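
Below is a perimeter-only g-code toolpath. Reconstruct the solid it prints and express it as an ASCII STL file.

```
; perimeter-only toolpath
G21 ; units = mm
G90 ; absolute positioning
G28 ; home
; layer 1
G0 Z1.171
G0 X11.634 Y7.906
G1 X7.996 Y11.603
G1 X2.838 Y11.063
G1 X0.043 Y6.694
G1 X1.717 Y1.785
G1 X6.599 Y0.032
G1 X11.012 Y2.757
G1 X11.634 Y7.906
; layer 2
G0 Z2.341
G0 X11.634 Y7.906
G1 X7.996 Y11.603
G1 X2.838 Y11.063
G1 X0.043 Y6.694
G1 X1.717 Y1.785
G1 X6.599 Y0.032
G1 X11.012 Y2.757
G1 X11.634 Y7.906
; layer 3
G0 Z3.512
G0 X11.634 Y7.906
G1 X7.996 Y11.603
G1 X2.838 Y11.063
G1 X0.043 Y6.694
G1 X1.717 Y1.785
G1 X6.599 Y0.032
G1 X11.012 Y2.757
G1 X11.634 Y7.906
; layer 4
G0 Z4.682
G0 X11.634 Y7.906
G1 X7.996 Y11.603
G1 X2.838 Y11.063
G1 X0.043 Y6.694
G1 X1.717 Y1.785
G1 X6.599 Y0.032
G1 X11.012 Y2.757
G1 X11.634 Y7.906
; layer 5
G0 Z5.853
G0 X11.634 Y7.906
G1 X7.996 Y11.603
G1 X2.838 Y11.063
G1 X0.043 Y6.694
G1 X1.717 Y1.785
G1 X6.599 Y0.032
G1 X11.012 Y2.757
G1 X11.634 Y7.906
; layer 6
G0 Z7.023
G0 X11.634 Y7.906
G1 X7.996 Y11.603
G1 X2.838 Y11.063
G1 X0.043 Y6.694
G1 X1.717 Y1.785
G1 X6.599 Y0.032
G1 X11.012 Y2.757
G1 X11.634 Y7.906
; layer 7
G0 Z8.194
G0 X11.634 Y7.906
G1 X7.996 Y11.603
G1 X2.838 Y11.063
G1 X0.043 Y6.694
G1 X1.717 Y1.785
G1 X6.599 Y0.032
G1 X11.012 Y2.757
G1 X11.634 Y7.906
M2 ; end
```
solid part
  facet normal 0.0000 0.0000 -1.0000
    outer loop
      vertex 2.838 11.063 0.000
      vertex 7.996 11.603 0.000
      vertex 11.634 7.906 0.000
    endloop
  endfacet
  facet normal 0.0000 0.0000 -1.0000
    outer loop
      vertex 0.043 6.694 0.000
      vertex 2.838 11.063 0.000
      vertex 11.634 7.906 0.000
    endloop
  endfacet
  facet normal 0.0000 0.0000 -1.0000
    outer loop
      vertex 1.717 1.785 0.000
      vertex 0.043 6.694 0.000
      vertex 11.634 7.906 0.000
    endloop
  endfacet
  facet normal 0.0000 0.0000 -1.0000
    outer loop
      vertex 6.599 0.032 0.000
      vertex 1.717 1.785 0.000
      vertex 11.634 7.906 0.000
    endloop
  endfacet
  facet normal 0.0000 0.0000 -1.0000
    outer loop
      vertex 11.012 2.757 0.000
      vertex 6.599 0.032 0.000
      vertex 11.634 7.906 0.000
    endloop
  endfacet
  facet normal 0.0000 0.0000 1.0000
    outer loop
      vertex 11.634 7.906 8.194
      vertex 7.996 11.603 8.194
      vertex 2.838 11.063 8.194
    endloop
  endfacet
  facet normal 0.0000 0.0000 1.0000
    outer loop
      vertex 11.634 7.906 8.194
      vertex 2.838 11.063 8.194
      vertex 0.043 6.694 8.194
    endloop
  endfacet
  facet normal 0.0000 0.0000 1.0000
    outer loop
      vertex 11.634 7.906 8.194
      vertex 0.043 6.694 8.194
      vertex 1.717 1.785 8.194
    endloop
  endfacet
  facet normal 0.0000 0.0000 1.0000
    outer loop
      vertex 11.634 7.906 8.194
      vertex 1.717 1.785 8.194
      vertex 6.599 0.032 8.194
    endloop
  endfacet
  facet normal 0.0000 0.0000 1.0000
    outer loop
      vertex 11.634 7.906 8.194
      vertex 6.599 0.032 8.194
      vertex 11.012 2.757 8.194
    endloop
  endfacet
  facet normal 0.7128 0.7014 0.0000
    outer loop
      vertex 11.634 7.906 0.000
      vertex 7.996 11.603 0.000
      vertex 7.996 11.603 8.194
    endloop
  endfacet
  facet normal 0.7128 0.7014 0.0000
    outer loop
      vertex 11.634 7.906 0.000
      vertex 7.996 11.603 8.194
      vertex 11.634 7.906 8.194
    endloop
  endfacet
  facet normal -0.1041 0.9946 0.0000
    outer loop
      vertex 7.996 11.603 0.000
      vertex 2.838 11.063 0.000
      vertex 2.838 11.063 8.194
    endloop
  endfacet
  facet normal -0.1041 0.9946 0.0000
    outer loop
      vertex 7.996 11.603 0.000
      vertex 2.838 11.063 8.194
      vertex 7.996 11.603 8.194
    endloop
  endfacet
  facet normal -0.8424 0.5389 0.0000
    outer loop
      vertex 2.838 11.063 0.000
      vertex 0.043 6.694 0.000
      vertex 0.043 6.694 8.194
    endloop
  endfacet
  facet normal -0.8424 0.5389 0.0000
    outer loop
      vertex 2.838 11.063 0.000
      vertex 0.043 6.694 8.194
      vertex 2.838 11.063 8.194
    endloop
  endfacet
  facet normal -0.9465 -0.3228 0.0000
    outer loop
      vertex 0.043 6.694 0.000
      vertex 1.717 1.785 0.000
      vertex 1.717 1.785 8.194
    endloop
  endfacet
  facet normal -0.9465 -0.3228 0.0000
    outer loop
      vertex 0.043 6.694 0.000
      vertex 1.717 1.785 8.194
      vertex 0.043 6.694 8.194
    endloop
  endfacet
  facet normal -0.3379 -0.9412 0.0000
    outer loop
      vertex 1.717 1.785 0.000
      vertex 6.599 0.032 0.000
      vertex 6.599 0.032 8.194
    endloop
  endfacet
  facet normal -0.3379 -0.9412 0.0000
    outer loop
      vertex 1.717 1.785 0.000
      vertex 6.599 0.032 8.194
      vertex 1.717 1.785 8.194
    endloop
  endfacet
  facet normal 0.5254 -0.8509 0.0000
    outer loop
      vertex 6.599 0.032 0.000
      vertex 11.012 2.757 0.000
      vertex 11.012 2.757 8.194
    endloop
  endfacet
  facet normal 0.5254 -0.8509 0.0000
    outer loop
      vertex 6.599 0.032 0.000
      vertex 11.012 2.757 8.194
      vertex 6.599 0.032 8.194
    endloop
  endfacet
  facet normal 0.9928 -0.1199 0.0000
    outer loop
      vertex 11.012 2.757 0.000
      vertex 11.634 7.906 0.000
      vertex 11.634 7.906 8.194
    endloop
  endfacet
  facet normal 0.9928 -0.1199 0.0000
    outer loop
      vertex 11.012 2.757 0.000
      vertex 11.634 7.906 8.194
      vertex 11.012 2.757 8.194
    endloop
  endfacet
endsolid part

The G0 Z moves step by Δz≈1.171 mm. Every layer's G1 loop is the same polygon, so the solid is a straight extrusion of it from z=0 to z≈8.19. Closing with flat bottom and top caps and triangulating gives 24 facets — a regular 7-sided prism (a cylinder approximated with 7 flat sides), circumscribed radius ≈ 5.98 mm, height ≈ 8.19 mm.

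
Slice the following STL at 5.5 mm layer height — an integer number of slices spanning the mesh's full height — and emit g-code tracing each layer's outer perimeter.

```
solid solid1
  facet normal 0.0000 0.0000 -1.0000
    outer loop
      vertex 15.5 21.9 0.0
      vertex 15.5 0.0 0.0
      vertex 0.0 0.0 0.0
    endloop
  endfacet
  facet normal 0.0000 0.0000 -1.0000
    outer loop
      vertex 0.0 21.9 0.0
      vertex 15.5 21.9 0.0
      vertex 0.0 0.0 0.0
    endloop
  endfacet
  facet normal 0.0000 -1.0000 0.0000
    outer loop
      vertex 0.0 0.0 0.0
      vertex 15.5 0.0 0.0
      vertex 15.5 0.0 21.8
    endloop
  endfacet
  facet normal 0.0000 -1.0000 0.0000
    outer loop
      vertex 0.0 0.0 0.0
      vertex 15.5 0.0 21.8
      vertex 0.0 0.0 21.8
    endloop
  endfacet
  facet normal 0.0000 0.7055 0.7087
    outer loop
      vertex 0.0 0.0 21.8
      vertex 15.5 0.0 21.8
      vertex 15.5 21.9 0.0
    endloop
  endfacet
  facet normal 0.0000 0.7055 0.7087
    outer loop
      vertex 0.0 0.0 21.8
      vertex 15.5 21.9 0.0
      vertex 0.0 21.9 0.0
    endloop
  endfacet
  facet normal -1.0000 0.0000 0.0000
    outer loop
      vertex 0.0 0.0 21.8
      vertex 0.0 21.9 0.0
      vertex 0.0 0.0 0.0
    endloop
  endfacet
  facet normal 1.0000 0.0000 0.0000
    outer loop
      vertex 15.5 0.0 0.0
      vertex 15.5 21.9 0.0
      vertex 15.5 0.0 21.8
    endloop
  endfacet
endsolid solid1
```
; perimeter-only toolpath
G21 ; units = mm
G90 ; absolute positioning
G28 ; home
; layer 1
G0 Z5.5
G0 X0.0 Y0.0
G1 X15.5 Y0.0
G1 X15.5 Y16.4
G1 X0.0 Y16.4
G1 X0.0 Y0.0
; layer 2
G0 Z10.9
G0 X0.0 Y0.0
G1 X15.5 Y0.0
G1 X15.5 Y10.9
G1 X0.0 Y10.9
G1 X0.0 Y0.0
; layer 3
G0 Z16.4
G0 X0.0 Y0.0
G1 X15.5 Y0.0
G1 X15.5 Y5.5
G1 X0.0 Y5.5
G1 X0.0 Y0.0
M2 ; end

The solid is a wedge (ramp): 15.5 × 21.9 mm base, rising to 21.8 mm along the y=0 edge and sloping linearly to z=0 at y=21.9. Slicing at Δz = 5.5 mm — 4 equal slices spanning the solid's height, so layer i sits at z = i·h/4 — gives 3 non-empty perimeters. Each is a 4-segment closed polygon; G0 lifts to the layer z and rapids to the start vertex, then G1 traces the edges. The cross-section shrinks linearly with z (the slice at the apex is degenerate and omitted).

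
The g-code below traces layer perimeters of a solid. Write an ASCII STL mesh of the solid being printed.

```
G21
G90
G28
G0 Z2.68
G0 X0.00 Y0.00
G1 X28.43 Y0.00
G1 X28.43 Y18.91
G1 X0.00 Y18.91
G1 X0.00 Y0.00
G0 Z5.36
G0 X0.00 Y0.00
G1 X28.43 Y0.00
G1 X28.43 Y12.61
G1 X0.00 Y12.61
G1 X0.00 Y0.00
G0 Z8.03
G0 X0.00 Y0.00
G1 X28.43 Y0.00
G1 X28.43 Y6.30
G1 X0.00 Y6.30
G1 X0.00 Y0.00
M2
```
solid part
  facet normal 0.0000 0.0000 -1.0000
    outer loop
      vertex 28.43 25.22 0.00
      vertex 28.43 0.00 0.00
      vertex 0.00 0.00 0.00
    endloop
  endfacet
  facet normal 0.0000 0.0000 -1.0000
    outer loop
      vertex 0.00 25.22 0.00
      vertex 28.43 25.22 0.00
      vertex 0.00 0.00 0.00
    endloop
  endfacet
  facet normal 0.0000 -1.0000 0.0000
    outer loop
      vertex 0.00 0.00 0.00
      vertex 28.43 0.00 0.00
      vertex 28.43 0.00 10.71
    endloop
  endfacet
  facet normal 0.0000 -1.0000 0.0000
    outer loop
      vertex 0.00 0.00 0.00
      vertex 28.43 0.00 10.71
      vertex 0.00 0.00 10.71
    endloop
  endfacet
  facet normal 0.0000 0.3909 0.9204
    outer loop
      vertex 0.00 0.00 10.71
      vertex 28.43 0.00 10.71
      vertex 28.43 25.22 0.00
    endloop
  endfacet
  facet normal 0.0000 0.3909 0.9204
    outer loop
      vertex 0.00 0.00 10.71
      vertex 28.43 25.22 0.00
      vertex 0.00 25.22 0.00
    endloop
  endfacet
  facet normal -1.0000 0.0000 0.0000
    outer loop
      vertex 0.00 0.00 10.71
      vertex 0.00 25.22 0.00
      vertex 0.00 0.00 0.00
    endloop
  endfacet
  facet normal 1.0000 0.0000 0.0000
    outer loop
      vertex 28.43 0.00 0.00
      vertex 28.43 25.22 0.00
      vertex 28.43 0.00 10.71
    endloop
  endfacet
endsolid part

The G0 Z moves step by Δz≈2.68 mm. The G1 loops shrink linearly with z, so the solid tapers from its base footprint up to z≈10.7. Closing with a flat bottom cap and the tapered top and triangulating gives 8 facets — a wedge (ramp): 28.4 × 25.2 mm base, rising to 10.7 mm along the y=0 edge and sloping linearly to z=0 at y=25.2.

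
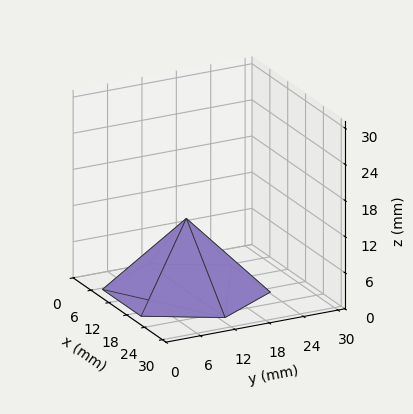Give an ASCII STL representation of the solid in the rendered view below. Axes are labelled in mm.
Reading the render: the shape is a regular 6-sided pyramid, base circumscribed radius ≈ 13 mm, apex at z ≈ 12 mm (dimensions read to the nearest mm from the axis ticks). For the STL, each face is triangulated and given an outward normal.

solid part
  facet normal 0.0000 0.0000 -1.0000
    outer loop
      vertex 6.50 24.26 0.00
      vertex 19.50 24.26 0.00
      vertex 26.00 13.00 0.00
    endloop
  endfacet
  facet normal 0.0000 0.0000 -1.0000
    outer loop
      vertex 0.00 13.00 0.00
      vertex 6.50 24.26 0.00
      vertex 26.00 13.00 0.00
    endloop
  endfacet
  facet normal 0.0000 0.0000 -1.0000
    outer loop
      vertex 6.50 1.74 0.00
      vertex 0.00 13.00 0.00
      vertex 26.00 13.00 0.00
    endloop
  endfacet
  facet normal 0.0000 0.0000 -1.0000
    outer loop
      vertex 19.50 1.74 0.00
      vertex 6.50 1.74 0.00
      vertex 26.00 13.00 0.00
    endloop
  endfacet
  facet normal 0.6316 0.3646 0.6842
    outer loop
      vertex 26.00 13.00 0.00
      vertex 19.50 24.26 0.00
      vertex 13.00 13.00 12.00
    endloop
  endfacet
  facet normal 0.0000 0.7292 0.6843
    outer loop
      vertex 19.50 24.26 0.00
      vertex 6.50 24.26 0.00
      vertex 13.00 13.00 12.00
    endloop
  endfacet
  facet normal -0.6316 0.3646 0.6842
    outer loop
      vertex 6.50 24.26 0.00
      vertex 0.00 13.00 0.00
      vertex 13.00 13.00 12.00
    endloop
  endfacet
  facet normal -0.6316 -0.3646 0.6842
    outer loop
      vertex 0.00 13.00 0.00
      vertex 6.50 1.74 0.00
      vertex 13.00 13.00 12.00
    endloop
  endfacet
  facet normal 0.0000 -0.7292 0.6843
    outer loop
      vertex 6.50 1.74 0.00
      vertex 19.50 1.74 0.00
      vertex 13.00 13.00 12.00
    endloop
  endfacet
  facet normal 0.6316 -0.3646 0.6842
    outer loop
      vertex 19.50 1.74 0.00
      vertex 26.00 13.00 0.00
      vertex 13.00 13.00 12.00
    endloop
  endfacet
endsolid part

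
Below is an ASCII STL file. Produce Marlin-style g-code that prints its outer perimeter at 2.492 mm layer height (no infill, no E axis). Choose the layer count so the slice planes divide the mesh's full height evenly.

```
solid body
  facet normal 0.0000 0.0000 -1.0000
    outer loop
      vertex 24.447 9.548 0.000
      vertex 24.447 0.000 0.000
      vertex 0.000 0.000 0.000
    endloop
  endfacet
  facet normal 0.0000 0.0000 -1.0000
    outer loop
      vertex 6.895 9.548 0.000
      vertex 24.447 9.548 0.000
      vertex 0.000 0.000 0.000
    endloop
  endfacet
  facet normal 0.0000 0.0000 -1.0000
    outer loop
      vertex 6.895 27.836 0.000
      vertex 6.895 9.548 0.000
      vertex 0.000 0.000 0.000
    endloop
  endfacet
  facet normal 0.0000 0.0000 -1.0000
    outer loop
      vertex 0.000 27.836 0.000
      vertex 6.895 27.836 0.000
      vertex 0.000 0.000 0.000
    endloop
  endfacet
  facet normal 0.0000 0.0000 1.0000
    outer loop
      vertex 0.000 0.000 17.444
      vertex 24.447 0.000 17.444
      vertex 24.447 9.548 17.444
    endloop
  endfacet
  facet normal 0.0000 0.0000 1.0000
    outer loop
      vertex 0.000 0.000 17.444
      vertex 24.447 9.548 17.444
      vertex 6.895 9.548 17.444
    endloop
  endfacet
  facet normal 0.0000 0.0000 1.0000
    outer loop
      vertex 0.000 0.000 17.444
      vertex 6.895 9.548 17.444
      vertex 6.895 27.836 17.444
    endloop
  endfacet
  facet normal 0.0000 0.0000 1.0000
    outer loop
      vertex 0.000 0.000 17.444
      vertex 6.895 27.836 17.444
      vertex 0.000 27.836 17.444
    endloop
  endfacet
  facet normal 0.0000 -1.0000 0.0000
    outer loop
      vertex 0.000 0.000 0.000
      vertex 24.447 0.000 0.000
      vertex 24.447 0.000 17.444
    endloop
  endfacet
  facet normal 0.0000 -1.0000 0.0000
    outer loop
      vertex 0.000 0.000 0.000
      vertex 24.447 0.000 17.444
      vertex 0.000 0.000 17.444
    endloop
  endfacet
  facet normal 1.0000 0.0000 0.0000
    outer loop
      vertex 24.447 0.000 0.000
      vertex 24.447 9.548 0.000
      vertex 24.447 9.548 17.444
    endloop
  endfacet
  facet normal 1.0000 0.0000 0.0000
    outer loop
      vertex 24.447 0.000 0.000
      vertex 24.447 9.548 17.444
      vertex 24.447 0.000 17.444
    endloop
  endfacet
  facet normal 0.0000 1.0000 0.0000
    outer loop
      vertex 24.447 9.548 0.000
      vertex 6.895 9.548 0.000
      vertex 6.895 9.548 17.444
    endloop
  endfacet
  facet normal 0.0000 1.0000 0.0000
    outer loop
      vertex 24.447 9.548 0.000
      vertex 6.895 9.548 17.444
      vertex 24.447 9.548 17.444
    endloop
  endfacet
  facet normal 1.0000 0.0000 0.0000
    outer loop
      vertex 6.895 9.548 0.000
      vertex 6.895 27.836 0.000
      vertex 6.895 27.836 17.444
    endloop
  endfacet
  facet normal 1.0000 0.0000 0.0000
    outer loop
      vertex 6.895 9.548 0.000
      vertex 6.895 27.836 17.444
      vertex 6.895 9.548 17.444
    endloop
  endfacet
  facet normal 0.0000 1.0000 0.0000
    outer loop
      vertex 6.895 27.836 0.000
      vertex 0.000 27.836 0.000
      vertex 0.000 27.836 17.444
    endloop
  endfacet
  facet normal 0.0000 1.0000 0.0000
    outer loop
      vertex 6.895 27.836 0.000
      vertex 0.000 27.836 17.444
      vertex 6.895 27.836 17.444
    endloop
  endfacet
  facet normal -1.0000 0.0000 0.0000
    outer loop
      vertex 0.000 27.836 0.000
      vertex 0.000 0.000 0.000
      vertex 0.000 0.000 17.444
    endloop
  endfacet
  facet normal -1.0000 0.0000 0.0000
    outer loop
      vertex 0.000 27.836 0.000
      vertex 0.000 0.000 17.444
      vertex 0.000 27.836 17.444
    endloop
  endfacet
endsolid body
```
; perimeter-only toolpath
G21 ; units = mm
G90 ; absolute positioning
G28 ; home
; layer 1
G0 Z2.492
G0 X0.000 Y0.000
G1 X24.447 Y0.000
G1 X24.447 Y9.548
G1 X6.895 Y9.548
G1 X6.895 Y27.836
G1 X0.000 Y27.836
G1 X0.000 Y0.000
; layer 2
G0 Z4.984
G0 X0.000 Y0.000
G1 X24.447 Y0.000
G1 X24.447 Y9.548
G1 X6.895 Y9.548
G1 X6.895 Y27.836
G1 X0.000 Y27.836
G1 X0.000 Y0.000
; layer 3
G0 Z7.476
G0 X0.000 Y0.000
G1 X24.447 Y0.000
G1 X24.447 Y9.548
G1 X6.895 Y9.548
G1 X6.895 Y27.836
G1 X0.000 Y27.836
G1 X0.000 Y0.000
; layer 4
G0 Z9.968
G0 X0.000 Y0.000
G1 X24.447 Y0.000
G1 X24.447 Y9.548
G1 X6.895 Y9.548
G1 X6.895 Y27.836
G1 X0.000 Y27.836
G1 X0.000 Y0.000
; layer 5
G0 Z12.460
G0 X0.000 Y0.000
G1 X24.447 Y0.000
G1 X24.447 Y9.548
G1 X6.895 Y9.548
G1 X6.895 Y27.836
G1 X0.000 Y27.836
G1 X0.000 Y0.000
; layer 6
G0 Z14.952
G0 X0.000 Y0.000
G1 X24.447 Y0.000
G1 X24.447 Y9.548
G1 X6.895 Y9.548
G1 X6.895 Y27.836
G1 X0.000 Y27.836
G1 X0.000 Y0.000
; layer 7
G0 Z17.444
G0 X0.000 Y0.000
G1 X24.447 Y0.000
G1 X24.447 Y9.548
G1 X6.895 Y9.548
G1 X6.895 Y27.836
G1 X0.000 Y27.836
G1 X0.000 Y0.000
M2 ; end

The solid is an L-shaped prism: outer 24.4 × 27.8 mm, arm thicknesses ≈ 9.55 mm (horizontal) and 6.89 mm (vertical), extruded 17.4 mm in z. Slicing at Δz = 2.492 mm — 7 equal slices spanning the solid's height, so layer i sits at z = i·h/7 — gives 7 non-empty perimeters. Each is a 6-segment closed polygon; G0 lifts to the layer z and rapids to the start vertex, then G1 traces the edges.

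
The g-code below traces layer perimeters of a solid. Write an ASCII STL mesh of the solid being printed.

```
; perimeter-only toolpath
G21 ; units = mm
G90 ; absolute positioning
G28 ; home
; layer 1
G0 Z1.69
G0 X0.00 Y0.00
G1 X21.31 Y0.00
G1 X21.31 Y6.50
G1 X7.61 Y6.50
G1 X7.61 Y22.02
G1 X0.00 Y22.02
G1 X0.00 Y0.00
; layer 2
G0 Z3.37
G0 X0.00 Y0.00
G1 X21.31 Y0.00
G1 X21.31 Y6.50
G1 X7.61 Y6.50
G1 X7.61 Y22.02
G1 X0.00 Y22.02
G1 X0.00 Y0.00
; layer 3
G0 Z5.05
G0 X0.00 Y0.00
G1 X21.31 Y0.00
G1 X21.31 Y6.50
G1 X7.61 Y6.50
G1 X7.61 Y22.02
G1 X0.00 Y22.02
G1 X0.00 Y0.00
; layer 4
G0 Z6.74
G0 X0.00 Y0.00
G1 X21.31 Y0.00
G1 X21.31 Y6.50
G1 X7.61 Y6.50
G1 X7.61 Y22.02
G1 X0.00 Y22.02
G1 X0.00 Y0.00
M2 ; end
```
solid part
  facet normal 0.0000 0.0000 -1.0000
    outer loop
      vertex 21.31 6.50 0.00
      vertex 21.31 0.00 0.00
      vertex 0.00 0.00 0.00
    endloop
  endfacet
  facet normal 0.0000 0.0000 -1.0000
    outer loop
      vertex 7.61 6.50 0.00
      vertex 21.31 6.50 0.00
      vertex 0.00 0.00 0.00
    endloop
  endfacet
  facet normal 0.0000 0.0000 -1.0000
    outer loop
      vertex 7.61 22.02 0.00
      vertex 7.61 6.50 0.00
      vertex 0.00 0.00 0.00
    endloop
  endfacet
  facet normal 0.0000 0.0000 -1.0000
    outer loop
      vertex 0.00 22.02 0.00
      vertex 7.61 22.02 0.00
      vertex 0.00 0.00 0.00
    endloop
  endfacet
  facet normal 0.0000 0.0000 1.0000
    outer loop
      vertex 0.00 0.00 6.74
      vertex 21.31 0.00 6.74
      vertex 21.31 6.50 6.74
    endloop
  endfacet
  facet normal 0.0000 0.0000 1.0000
    outer loop
      vertex 0.00 0.00 6.74
      vertex 21.31 6.50 6.74
      vertex 7.61 6.50 6.74
    endloop
  endfacet
  facet normal 0.0000 0.0000 1.0000
    outer loop
      vertex 0.00 0.00 6.74
      vertex 7.61 6.50 6.74
      vertex 7.61 22.02 6.74
    endloop
  endfacet
  facet normal 0.0000 0.0000 1.0000
    outer loop
      vertex 0.00 0.00 6.74
      vertex 7.61 22.02 6.74
      vertex 0.00 22.02 6.74
    endloop
  endfacet
  facet normal 0.0000 -1.0000 0.0000
    outer loop
      vertex 0.00 0.00 0.00
      vertex 21.31 0.00 0.00
      vertex 21.31 0.00 6.74
    endloop
  endfacet
  facet normal 0.0000 -1.0000 0.0000
    outer loop
      vertex 0.00 0.00 0.00
      vertex 21.31 0.00 6.74
      vertex 0.00 0.00 6.74
    endloop
  endfacet
  facet normal 1.0000 0.0000 0.0000
    outer loop
      vertex 21.31 0.00 0.00
      vertex 21.31 6.50 0.00
      vertex 21.31 6.50 6.74
    endloop
  endfacet
  facet normal 1.0000 0.0000 0.0000
    outer loop
      vertex 21.31 0.00 0.00
      vertex 21.31 6.50 6.74
      vertex 21.31 0.00 6.74
    endloop
  endfacet
  facet normal 0.0000 1.0000 0.0000
    outer loop
      vertex 21.31 6.50 0.00
      vertex 7.61 6.50 0.00
      vertex 7.61 6.50 6.74
    endloop
  endfacet
  facet normal 0.0000 1.0000 0.0000
    outer loop
      vertex 21.31 6.50 0.00
      vertex 7.61 6.50 6.74
      vertex 21.31 6.50 6.74
    endloop
  endfacet
  facet normal 1.0000 0.0000 0.0000
    outer loop
      vertex 7.61 6.50 0.00
      vertex 7.61 22.02 0.00
      vertex 7.61 22.02 6.74
    endloop
  endfacet
  facet normal 1.0000 0.0000 0.0000
    outer loop
      vertex 7.61 6.50 0.00
      vertex 7.61 22.02 6.74
      vertex 7.61 6.50 6.74
    endloop
  endfacet
  facet normal 0.0000 1.0000 0.0000
    outer loop
      vertex 7.61 22.02 0.00
      vertex 0.00 22.02 0.00
      vertex 0.00 22.02 6.74
    endloop
  endfacet
  facet normal 0.0000 1.0000 0.0000
    outer loop
      vertex 7.61 22.02 0.00
      vertex 0.00 22.02 6.74
      vertex 7.61 22.02 6.74
    endloop
  endfacet
  facet normal -1.0000 0.0000 0.0000
    outer loop
      vertex 0.00 22.02 0.00
      vertex 0.00 0.00 0.00
      vertex 0.00 0.00 6.74
    endloop
  endfacet
  facet normal -1.0000 0.0000 0.0000
    outer loop
      vertex 0.00 22.02 0.00
      vertex 0.00 0.00 6.74
      vertex 0.00 22.02 6.74
    endloop
  endfacet
endsolid part

The G0 Z moves step by Δz≈1.69 mm. Every layer's G1 loop is the same polygon, so the solid is a straight extrusion of it from z=0 to z≈6.74. Closing with flat bottom and top caps and triangulating gives 20 facets — an L-shaped prism: outer 21.3 × 22 mm, arm thicknesses ≈ 6.5 mm (horizontal) and 7.61 mm (vertical), extruded 6.74 mm in z.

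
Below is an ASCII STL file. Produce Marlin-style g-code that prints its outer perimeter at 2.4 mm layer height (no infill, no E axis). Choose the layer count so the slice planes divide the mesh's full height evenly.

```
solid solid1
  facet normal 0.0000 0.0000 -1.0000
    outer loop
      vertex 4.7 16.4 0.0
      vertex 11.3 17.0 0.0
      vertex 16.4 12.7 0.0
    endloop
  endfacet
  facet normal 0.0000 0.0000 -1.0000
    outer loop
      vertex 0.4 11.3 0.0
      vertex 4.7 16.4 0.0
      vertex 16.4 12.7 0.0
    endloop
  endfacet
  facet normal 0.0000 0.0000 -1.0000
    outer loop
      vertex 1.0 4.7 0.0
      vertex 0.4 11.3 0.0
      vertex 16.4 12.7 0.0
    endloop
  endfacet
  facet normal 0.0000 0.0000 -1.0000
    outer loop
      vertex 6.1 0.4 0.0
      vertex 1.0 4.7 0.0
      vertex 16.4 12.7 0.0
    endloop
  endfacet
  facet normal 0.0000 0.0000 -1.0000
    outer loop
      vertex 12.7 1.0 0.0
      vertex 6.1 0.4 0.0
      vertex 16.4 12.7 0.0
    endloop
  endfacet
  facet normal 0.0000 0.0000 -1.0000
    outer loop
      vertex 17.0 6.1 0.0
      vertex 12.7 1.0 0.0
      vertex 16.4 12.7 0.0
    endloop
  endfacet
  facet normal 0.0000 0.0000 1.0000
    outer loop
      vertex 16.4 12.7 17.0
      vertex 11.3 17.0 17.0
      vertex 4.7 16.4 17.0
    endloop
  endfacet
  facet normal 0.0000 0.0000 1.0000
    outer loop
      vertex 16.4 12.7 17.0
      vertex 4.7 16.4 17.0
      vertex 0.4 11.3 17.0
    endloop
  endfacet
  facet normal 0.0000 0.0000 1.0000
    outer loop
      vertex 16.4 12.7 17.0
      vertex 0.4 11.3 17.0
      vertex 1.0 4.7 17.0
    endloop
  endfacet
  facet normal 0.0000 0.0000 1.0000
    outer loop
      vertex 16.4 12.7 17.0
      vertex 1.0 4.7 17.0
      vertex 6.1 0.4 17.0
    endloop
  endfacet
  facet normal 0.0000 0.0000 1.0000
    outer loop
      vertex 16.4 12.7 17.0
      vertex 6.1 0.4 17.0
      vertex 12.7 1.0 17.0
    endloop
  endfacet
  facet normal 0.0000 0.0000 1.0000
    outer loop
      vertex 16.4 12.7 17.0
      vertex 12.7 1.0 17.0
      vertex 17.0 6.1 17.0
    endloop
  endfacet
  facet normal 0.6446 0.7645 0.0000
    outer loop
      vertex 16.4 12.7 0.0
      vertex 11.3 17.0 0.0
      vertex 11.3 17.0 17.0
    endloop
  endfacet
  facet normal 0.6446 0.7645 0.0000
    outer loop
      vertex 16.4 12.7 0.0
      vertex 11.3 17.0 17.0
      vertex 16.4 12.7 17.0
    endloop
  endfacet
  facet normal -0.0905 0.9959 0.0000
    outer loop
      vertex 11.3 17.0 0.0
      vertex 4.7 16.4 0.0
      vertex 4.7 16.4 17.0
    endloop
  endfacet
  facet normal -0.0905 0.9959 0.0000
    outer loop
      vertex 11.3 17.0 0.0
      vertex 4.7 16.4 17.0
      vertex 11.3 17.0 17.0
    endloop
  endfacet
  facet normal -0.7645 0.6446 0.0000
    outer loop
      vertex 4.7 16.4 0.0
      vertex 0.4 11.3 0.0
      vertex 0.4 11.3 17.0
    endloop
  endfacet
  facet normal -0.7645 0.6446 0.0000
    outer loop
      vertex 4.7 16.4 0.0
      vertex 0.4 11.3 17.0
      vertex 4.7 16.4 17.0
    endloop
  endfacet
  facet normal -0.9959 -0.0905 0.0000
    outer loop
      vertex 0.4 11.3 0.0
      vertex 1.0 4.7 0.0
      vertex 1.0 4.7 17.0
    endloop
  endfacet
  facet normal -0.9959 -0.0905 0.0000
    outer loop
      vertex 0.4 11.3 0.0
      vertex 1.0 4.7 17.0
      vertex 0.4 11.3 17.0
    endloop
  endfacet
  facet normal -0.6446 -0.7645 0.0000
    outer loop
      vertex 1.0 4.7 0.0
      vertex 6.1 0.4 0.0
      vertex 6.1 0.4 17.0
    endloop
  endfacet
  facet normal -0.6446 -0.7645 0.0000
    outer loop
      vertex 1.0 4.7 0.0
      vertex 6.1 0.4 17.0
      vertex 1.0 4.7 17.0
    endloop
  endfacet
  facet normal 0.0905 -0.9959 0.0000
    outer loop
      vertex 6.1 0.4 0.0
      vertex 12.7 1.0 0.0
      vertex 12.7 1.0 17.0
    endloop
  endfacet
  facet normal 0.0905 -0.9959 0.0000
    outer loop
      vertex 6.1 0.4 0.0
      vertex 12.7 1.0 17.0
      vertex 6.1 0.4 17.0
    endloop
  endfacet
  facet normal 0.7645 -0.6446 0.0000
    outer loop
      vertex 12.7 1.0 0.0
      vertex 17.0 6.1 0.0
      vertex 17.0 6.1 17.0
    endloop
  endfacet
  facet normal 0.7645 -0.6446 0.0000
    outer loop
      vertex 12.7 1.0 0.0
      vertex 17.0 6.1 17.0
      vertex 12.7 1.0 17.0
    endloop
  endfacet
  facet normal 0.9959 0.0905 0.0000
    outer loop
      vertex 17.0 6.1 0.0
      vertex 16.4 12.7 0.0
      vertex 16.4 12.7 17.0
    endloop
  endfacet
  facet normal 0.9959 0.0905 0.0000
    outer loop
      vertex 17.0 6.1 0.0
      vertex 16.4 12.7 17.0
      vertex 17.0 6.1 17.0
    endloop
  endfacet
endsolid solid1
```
; perimeter-only toolpath
G21 ; units = mm
G90 ; absolute positioning
G28 ; home
; layer 1
G0 Z2.4
G0 X16.4 Y12.7
G1 X11.3 Y17.0
G1 X4.7 Y16.4
G1 X0.4 Y11.3
G1 X1.0 Y4.7
G1 X6.1 Y0.4
G1 X12.7 Y1.0
G1 X17.0 Y6.1
G1 X16.4 Y12.7
; layer 2
G0 Z4.9
G0 X16.4 Y12.7
G1 X11.3 Y17.0
G1 X4.7 Y16.4
G1 X0.4 Y11.3
G1 X1.0 Y4.7
G1 X6.1 Y0.4
G1 X12.7 Y1.0
G1 X17.0 Y6.1
G1 X16.4 Y12.7
; layer 3
G0 Z7.3
G0 X16.4 Y12.7
G1 X11.3 Y17.0
G1 X4.7 Y16.4
G1 X0.4 Y11.3
G1 X1.0 Y4.7
G1 X6.1 Y0.4
G1 X12.7 Y1.0
G1 X17.0 Y6.1
G1 X16.4 Y12.7
; layer 4
G0 Z9.7
G0 X16.4 Y12.7
G1 X11.3 Y17.0
G1 X4.7 Y16.4
G1 X0.4 Y11.3
G1 X1.0 Y4.7
G1 X6.1 Y0.4
G1 X12.7 Y1.0
G1 X17.0 Y6.1
G1 X16.4 Y12.7
; layer 5
G0 Z12.1
G0 X16.4 Y12.7
G1 X11.3 Y17.0
G1 X4.7 Y16.4
G1 X0.4 Y11.3
G1 X1.0 Y4.7
G1 X6.1 Y0.4
G1 X12.7 Y1.0
G1 X17.0 Y6.1
G1 X16.4 Y12.7
; layer 6
G0 Z14.6
G0 X16.4 Y12.7
G1 X11.3 Y17.0
G1 X4.7 Y16.4
G1 X0.4 Y11.3
G1 X1.0 Y4.7
G1 X6.1 Y0.4
G1 X12.7 Y1.0
G1 X17.0 Y6.1
G1 X16.4 Y12.7
; layer 7
G0 Z17.0
G0 X16.4 Y12.7
G1 X11.3 Y17.0
G1 X4.7 Y16.4
G1 X0.4 Y11.3
G1 X1.0 Y4.7
G1 X6.1 Y0.4
G1 X12.7 Y1.0
G1 X17.0 Y6.1
G1 X16.4 Y12.7
M2 ; end

The solid is a regular 8-sided prism (a cylinder approximated with 8 flat sides), circumscribed radius ≈ 8.7 mm, height ≈ 17 mm. Slicing at Δz = 2.4 mm — 7 equal slices spanning the solid's height, so layer i sits at z = i·h/7 — gives 7 non-empty perimeters. Each is a 8-segment closed polygon; G0 lifts to the layer z and rapids to the start vertex, then G1 traces the edges.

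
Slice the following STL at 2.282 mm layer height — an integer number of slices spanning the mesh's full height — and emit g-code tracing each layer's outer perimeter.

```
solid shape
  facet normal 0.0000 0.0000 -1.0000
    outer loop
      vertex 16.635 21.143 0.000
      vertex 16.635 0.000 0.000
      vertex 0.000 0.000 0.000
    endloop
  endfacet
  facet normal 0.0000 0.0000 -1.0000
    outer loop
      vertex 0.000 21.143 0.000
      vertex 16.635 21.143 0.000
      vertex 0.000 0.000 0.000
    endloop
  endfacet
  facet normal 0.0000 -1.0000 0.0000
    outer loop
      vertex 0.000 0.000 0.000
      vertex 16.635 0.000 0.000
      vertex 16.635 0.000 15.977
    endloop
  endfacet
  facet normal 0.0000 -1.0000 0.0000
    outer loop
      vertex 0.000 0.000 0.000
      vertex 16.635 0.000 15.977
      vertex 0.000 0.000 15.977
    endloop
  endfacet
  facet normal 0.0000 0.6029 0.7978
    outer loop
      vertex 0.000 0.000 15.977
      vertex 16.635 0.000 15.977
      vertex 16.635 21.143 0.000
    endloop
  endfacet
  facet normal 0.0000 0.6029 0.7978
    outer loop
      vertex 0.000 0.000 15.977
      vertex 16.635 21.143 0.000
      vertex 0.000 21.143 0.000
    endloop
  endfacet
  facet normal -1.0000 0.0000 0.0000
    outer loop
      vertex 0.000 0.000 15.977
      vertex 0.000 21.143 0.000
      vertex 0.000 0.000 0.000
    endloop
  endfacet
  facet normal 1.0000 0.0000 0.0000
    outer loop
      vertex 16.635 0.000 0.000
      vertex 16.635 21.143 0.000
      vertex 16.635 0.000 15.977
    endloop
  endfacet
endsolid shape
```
; perimeter-only toolpath
G21 ; units = mm
G90 ; absolute positioning
G28 ; home
; layer 1
G0 Z2.282
G0 X0.000 Y0.000
G1 X16.635 Y0.000
G1 X16.635 Y18.123
G1 X0.000 Y18.123
G1 X0.000 Y0.000
; layer 2
G0 Z4.565
G0 X0.000 Y0.000
G1 X16.635 Y0.000
G1 X16.635 Y15.102
G1 X0.000 Y15.102
G1 X0.000 Y0.000
; layer 3
G0 Z6.847
G0 X0.000 Y0.000
G1 X16.635 Y0.000
G1 X16.635 Y12.082
G1 X0.000 Y12.082
G1 X0.000 Y0.000
; layer 4
G0 Z9.130
G0 X0.000 Y0.000
G1 X16.635 Y0.000
G1 X16.635 Y9.061
G1 X0.000 Y9.061
G1 X0.000 Y0.000
; layer 5
G0 Z11.412
G0 X0.000 Y0.000
G1 X16.635 Y0.000
G1 X16.635 Y6.041
G1 X0.000 Y6.041
G1 X0.000 Y0.000
; layer 6
G0 Z13.695
G0 X0.000 Y0.000
G1 X16.635 Y0.000
G1 X16.635 Y3.020
G1 X0.000 Y3.020
G1 X0.000 Y0.000
M2 ; end

The solid is a wedge (ramp): 16.6 × 21.1 mm base, rising to 16 mm along the y=0 edge and sloping linearly to z=0 at y=21.1. Slicing at Δz = 2.282 mm — 7 equal slices spanning the solid's height, so layer i sits at z = i·h/7 — gives 6 non-empty perimeters. Each is a 4-segment closed polygon; G0 lifts to the layer z and rapids to the start vertex, then G1 traces the edges. The cross-section shrinks linearly with z (the slice at the apex is degenerate and omitted).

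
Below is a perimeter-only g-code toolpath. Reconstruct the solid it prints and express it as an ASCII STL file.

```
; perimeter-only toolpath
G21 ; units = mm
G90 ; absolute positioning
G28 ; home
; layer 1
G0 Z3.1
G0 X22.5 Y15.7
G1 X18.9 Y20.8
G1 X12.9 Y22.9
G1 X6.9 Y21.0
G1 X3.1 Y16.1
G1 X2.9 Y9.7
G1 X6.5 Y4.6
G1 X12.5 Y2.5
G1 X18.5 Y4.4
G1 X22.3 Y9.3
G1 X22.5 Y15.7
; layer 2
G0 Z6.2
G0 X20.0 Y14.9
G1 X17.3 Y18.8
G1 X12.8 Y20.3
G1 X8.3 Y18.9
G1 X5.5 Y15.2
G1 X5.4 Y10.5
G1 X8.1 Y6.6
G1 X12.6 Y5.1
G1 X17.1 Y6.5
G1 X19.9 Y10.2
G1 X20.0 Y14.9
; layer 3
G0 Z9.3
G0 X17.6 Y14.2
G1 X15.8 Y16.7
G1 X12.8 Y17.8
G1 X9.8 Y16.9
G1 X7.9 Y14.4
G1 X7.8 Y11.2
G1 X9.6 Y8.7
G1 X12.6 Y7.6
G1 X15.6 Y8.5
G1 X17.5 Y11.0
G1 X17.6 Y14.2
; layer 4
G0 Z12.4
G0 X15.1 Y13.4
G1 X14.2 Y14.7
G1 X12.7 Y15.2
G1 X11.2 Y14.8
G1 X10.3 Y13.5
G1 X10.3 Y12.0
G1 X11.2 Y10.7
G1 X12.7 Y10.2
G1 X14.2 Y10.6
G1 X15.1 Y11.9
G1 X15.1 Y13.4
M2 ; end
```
solid part
  facet normal 0.0000 0.0000 -1.0000
    outer loop
      vertex 12.9 25.4 0.0
      vertex 20.4 22.8 0.0
      vertex 24.9 16.4 0.0
    endloop
  endfacet
  facet normal 0.0000 0.0000 -1.0000
    outer loop
      vertex 5.4 23.1 0.0
      vertex 12.9 25.4 0.0
      vertex 24.9 16.4 0.0
    endloop
  endfacet
  facet normal 0.0000 0.0000 -1.0000
    outer loop
      vertex 0.7 16.9 0.0
      vertex 5.4 23.1 0.0
      vertex 24.9 16.4 0.0
    endloop
  endfacet
  facet normal 0.0000 0.0000 -1.0000
    outer loop
      vertex 0.5 9.0 0.0
      vertex 0.7 16.9 0.0
      vertex 24.9 16.4 0.0
    endloop
  endfacet
  facet normal 0.0000 0.0000 -1.0000
    outer loop
      vertex 5.0 2.6 0.0
      vertex 0.5 9.0 0.0
      vertex 24.9 16.4 0.0
    endloop
  endfacet
  facet normal 0.0000 0.0000 -1.0000
    outer loop
      vertex 12.5 0.0 0.0
      vertex 5.0 2.6 0.0
      vertex 24.9 16.4 0.0
    endloop
  endfacet
  facet normal 0.0000 0.0000 -1.0000
    outer loop
      vertex 20.0 2.3 0.0
      vertex 12.5 0.0 0.0
      vertex 24.9 16.4 0.0
    endloop
  endfacet
  facet normal 0.0000 0.0000 -1.0000
    outer loop
      vertex 24.7 8.5 0.0
      vertex 20.0 2.3 0.0
      vertex 24.9 16.4 0.0
    endloop
  endfacet
  facet normal 0.6447 0.4533 0.6156
    outer loop
      vertex 24.9 16.4 0.0
      vertex 20.4 22.8 0.0
      vertex 12.7 12.7 15.5
    endloop
  endfacet
  facet normal 0.2585 0.7456 0.6142
    outer loop
      vertex 20.4 22.8 0.0
      vertex 12.9 25.4 0.0
      vertex 12.7 12.7 15.5
    endloop
  endfacet
  facet normal -0.2312 0.7540 0.6148
    outer loop
      vertex 12.9 25.4 0.0
      vertex 5.4 23.1 0.0
      vertex 12.7 12.7 15.5
    endloop
  endfacet
  facet normal -0.6282 0.4762 0.6154
    outer loop
      vertex 5.4 23.1 0.0
      vertex 0.7 16.9 0.0
      vertex 12.7 12.7 15.5
    endloop
  endfacet
  facet normal -0.7879 0.0199 0.6154
    outer loop
      vertex 0.7 16.9 0.0
      vertex 0.5 9.0 0.0
      vertex 12.7 12.7 15.5
    endloop
  endfacet
  facet normal -0.6447 -0.4533 0.6156
    outer loop
      vertex 0.5 9.0 0.0
      vertex 5.0 2.6 0.0
      vertex 12.7 12.7 15.5
    endloop
  endfacet
  facet normal -0.2585 -0.7456 0.6142
    outer loop
      vertex 5.0 2.6 0.0
      vertex 12.5 0.0 0.0
      vertex 12.7 12.7 15.5
    endloop
  endfacet
  facet normal 0.2312 -0.7540 0.6148
    outer loop
      vertex 12.5 0.0 0.0
      vertex 20.0 2.3 0.0
      vertex 12.7 12.7 15.5
    endloop
  endfacet
  facet normal 0.6282 -0.4762 0.6154
    outer loop
      vertex 20.0 2.3 0.0
      vertex 24.7 8.5 0.0
      vertex 12.7 12.7 15.5
    endloop
  endfacet
  facet normal 0.7879 -0.0199 0.6154
    outer loop
      vertex 24.7 8.5 0.0
      vertex 24.9 16.4 0.0
      vertex 12.7 12.7 15.5
    endloop
  endfacet
endsolid part

The G0 Z moves step by Δz≈3.1 mm. The G1 loops shrink linearly with z, so the solid tapers from its base footprint up to z≈15.5. Closing with a flat bottom cap and the tapered top and triangulating gives 18 facets — a regular 10-sided pyramid, base circumscribed radius ≈ 12.7 mm, apex at z ≈ 15.5 mm.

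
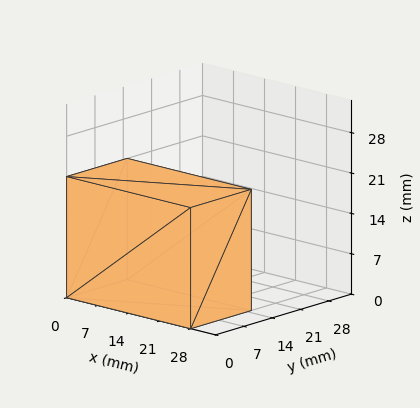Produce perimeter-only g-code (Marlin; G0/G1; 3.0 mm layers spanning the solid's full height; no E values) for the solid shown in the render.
Reading the render: the shape is a rectangular box, roughly 28 × 15 mm footprint and 21 mm tall (dimensions read to the nearest mm from the axis ticks). For the g-code, the solid's height is divided into equal slices at the stated Δz and each level perimeter traced with G1 moves after a G0 lift.

; perimeter-only toolpath
G21 ; units = mm
G90 ; absolute positioning
G28 ; home
; layer 1
G0 Z3.0
G0 X0.0 Y0.0
G1 X28.0 Y0.0
G1 X28.0 Y15.0
G1 X0.0 Y15.0
G1 X0.0 Y0.0
; layer 2
G0 Z6.0
G0 X0.0 Y0.0
G1 X28.0 Y0.0
G1 X28.0 Y15.0
G1 X0.0 Y15.0
G1 X0.0 Y0.0
; layer 3
G0 Z9.0
G0 X0.0 Y0.0
G1 X28.0 Y0.0
G1 X28.0 Y15.0
G1 X0.0 Y15.0
G1 X0.0 Y0.0
; layer 4
G0 Z12.0
G0 X0.0 Y0.0
G1 X28.0 Y0.0
G1 X28.0 Y15.0
G1 X0.0 Y15.0
G1 X0.0 Y0.0
; layer 5
G0 Z15.0
G0 X0.0 Y0.0
G1 X28.0 Y0.0
G1 X28.0 Y15.0
G1 X0.0 Y15.0
G1 X0.0 Y0.0
; layer 6
G0 Z18.0
G0 X0.0 Y0.0
G1 X28.0 Y0.0
G1 X28.0 Y15.0
G1 X0.0 Y15.0
G1 X0.0 Y0.0
; layer 7
G0 Z21.0
G0 X0.0 Y0.0
G1 X28.0 Y0.0
G1 X28.0 Y15.0
G1 X0.0 Y15.0
G1 X0.0 Y0.0
M2 ; end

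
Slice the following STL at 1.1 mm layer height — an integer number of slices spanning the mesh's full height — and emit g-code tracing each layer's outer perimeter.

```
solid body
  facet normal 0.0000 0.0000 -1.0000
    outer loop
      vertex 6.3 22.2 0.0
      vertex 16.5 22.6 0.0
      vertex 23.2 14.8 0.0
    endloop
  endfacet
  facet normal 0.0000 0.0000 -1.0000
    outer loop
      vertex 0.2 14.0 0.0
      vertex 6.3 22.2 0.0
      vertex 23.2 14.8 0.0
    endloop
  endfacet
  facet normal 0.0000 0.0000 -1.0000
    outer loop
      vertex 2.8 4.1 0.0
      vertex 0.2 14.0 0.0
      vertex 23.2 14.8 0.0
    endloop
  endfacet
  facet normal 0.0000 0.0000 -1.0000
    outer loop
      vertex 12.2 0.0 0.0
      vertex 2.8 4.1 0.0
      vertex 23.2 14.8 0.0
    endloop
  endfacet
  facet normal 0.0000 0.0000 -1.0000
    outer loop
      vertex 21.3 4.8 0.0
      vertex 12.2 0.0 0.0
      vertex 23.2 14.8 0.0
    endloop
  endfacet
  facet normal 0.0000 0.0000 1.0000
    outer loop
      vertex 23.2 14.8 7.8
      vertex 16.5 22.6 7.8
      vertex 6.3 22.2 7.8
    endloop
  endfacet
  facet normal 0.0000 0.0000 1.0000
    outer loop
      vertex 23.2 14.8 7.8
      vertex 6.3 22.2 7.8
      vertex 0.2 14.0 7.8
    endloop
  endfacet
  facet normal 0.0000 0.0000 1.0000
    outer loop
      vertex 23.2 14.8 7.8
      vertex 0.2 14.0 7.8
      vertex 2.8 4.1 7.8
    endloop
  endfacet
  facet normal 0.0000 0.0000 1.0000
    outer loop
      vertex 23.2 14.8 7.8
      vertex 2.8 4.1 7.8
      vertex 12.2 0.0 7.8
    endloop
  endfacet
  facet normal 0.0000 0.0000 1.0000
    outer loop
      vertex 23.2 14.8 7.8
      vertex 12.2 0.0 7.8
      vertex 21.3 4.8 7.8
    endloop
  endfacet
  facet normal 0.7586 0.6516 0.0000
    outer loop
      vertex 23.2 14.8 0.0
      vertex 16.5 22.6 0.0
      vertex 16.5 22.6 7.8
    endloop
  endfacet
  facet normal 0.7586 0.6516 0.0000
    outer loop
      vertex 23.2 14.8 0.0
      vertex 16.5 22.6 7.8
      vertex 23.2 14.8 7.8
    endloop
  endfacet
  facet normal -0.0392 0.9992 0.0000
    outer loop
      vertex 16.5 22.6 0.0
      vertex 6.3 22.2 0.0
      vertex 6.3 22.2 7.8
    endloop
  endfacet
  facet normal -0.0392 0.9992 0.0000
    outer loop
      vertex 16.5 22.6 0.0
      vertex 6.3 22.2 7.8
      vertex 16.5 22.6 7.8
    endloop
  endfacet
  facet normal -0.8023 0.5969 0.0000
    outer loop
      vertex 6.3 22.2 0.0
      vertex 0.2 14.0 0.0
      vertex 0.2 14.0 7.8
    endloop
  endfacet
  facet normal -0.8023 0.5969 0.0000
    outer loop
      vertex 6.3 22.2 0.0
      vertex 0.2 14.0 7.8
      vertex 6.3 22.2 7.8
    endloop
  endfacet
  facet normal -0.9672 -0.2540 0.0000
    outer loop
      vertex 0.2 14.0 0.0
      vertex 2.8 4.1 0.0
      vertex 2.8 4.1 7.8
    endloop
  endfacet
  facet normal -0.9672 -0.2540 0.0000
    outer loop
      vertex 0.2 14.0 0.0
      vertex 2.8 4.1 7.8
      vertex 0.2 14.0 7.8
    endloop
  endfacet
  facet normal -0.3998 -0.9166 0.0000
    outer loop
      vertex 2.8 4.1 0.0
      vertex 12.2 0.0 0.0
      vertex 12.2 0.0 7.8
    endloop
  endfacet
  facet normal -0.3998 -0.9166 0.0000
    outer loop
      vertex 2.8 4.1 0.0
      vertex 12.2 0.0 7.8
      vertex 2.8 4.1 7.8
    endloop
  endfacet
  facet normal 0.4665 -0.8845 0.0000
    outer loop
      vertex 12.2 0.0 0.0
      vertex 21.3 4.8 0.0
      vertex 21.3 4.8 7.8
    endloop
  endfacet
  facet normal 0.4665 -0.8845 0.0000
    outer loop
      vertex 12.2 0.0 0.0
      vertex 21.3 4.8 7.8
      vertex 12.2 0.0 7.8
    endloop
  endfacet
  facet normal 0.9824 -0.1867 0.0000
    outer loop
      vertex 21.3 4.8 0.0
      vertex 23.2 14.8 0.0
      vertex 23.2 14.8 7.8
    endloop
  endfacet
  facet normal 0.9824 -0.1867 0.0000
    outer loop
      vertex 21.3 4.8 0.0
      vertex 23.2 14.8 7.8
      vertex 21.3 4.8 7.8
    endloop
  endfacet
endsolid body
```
; perimeter-only toolpath
G21 ; units = mm
G90 ; absolute positioning
G28 ; home
; layer 1
G0 Z1.1
G0 X23.2 Y14.8
G1 X16.5 Y22.6
G1 X6.3 Y22.2
G1 X0.2 Y14.0
G1 X2.8 Y4.1
G1 X12.2 Y0.0
G1 X21.3 Y4.8
G1 X23.2 Y14.8
; layer 2
G0 Z2.2
G0 X23.2 Y14.8
G1 X16.5 Y22.6
G1 X6.3 Y22.2
G1 X0.2 Y14.0
G1 X2.8 Y4.1
G1 X12.2 Y0.0
G1 X21.3 Y4.8
G1 X23.2 Y14.8
; layer 3
G0 Z3.3
G0 X23.2 Y14.8
G1 X16.5 Y22.6
G1 X6.3 Y22.2
G1 X0.2 Y14.0
G1 X2.8 Y4.1
G1 X12.2 Y0.0
G1 X21.3 Y4.8
G1 X23.2 Y14.8
; layer 4
G0 Z4.5
G0 X23.2 Y14.8
G1 X16.5 Y22.6
G1 X6.3 Y22.2
G1 X0.2 Y14.0
G1 X2.8 Y4.1
G1 X12.2 Y0.0
G1 X21.3 Y4.8
G1 X23.2 Y14.8
; layer 5
G0 Z5.6
G0 X23.2 Y14.8
G1 X16.5 Y22.6
G1 X6.3 Y22.2
G1 X0.2 Y14.0
G1 X2.8 Y4.1
G1 X12.2 Y0.0
G1 X21.3 Y4.8
G1 X23.2 Y14.8
; layer 6
G0 Z6.7
G0 X23.2 Y14.8
G1 X16.5 Y22.6
G1 X6.3 Y22.2
G1 X0.2 Y14.0
G1 X2.8 Y4.1
G1 X12.2 Y0.0
G1 X21.3 Y4.8
G1 X23.2 Y14.8
; layer 7
G0 Z7.8
G0 X23.2 Y14.8
G1 X16.5 Y22.6
G1 X6.3 Y22.2
G1 X0.2 Y14.0
G1 X2.8 Y4.1
G1 X12.2 Y0.0
G1 X21.3 Y4.8
G1 X23.2 Y14.8
M2 ; end

The solid is a regular 7-sided prism (a cylinder approximated with 7 flat sides), circumscribed radius ≈ 11.8 mm, height ≈ 7.8 mm. Slicing at Δz = 1.1 mm — 7 equal slices spanning the solid's height, so layer i sits at z = i·h/7 — gives 7 non-empty perimeters. Each is a 7-segment closed polygon; G0 lifts to the layer z and rapids to the start vertex, then G1 traces the edges.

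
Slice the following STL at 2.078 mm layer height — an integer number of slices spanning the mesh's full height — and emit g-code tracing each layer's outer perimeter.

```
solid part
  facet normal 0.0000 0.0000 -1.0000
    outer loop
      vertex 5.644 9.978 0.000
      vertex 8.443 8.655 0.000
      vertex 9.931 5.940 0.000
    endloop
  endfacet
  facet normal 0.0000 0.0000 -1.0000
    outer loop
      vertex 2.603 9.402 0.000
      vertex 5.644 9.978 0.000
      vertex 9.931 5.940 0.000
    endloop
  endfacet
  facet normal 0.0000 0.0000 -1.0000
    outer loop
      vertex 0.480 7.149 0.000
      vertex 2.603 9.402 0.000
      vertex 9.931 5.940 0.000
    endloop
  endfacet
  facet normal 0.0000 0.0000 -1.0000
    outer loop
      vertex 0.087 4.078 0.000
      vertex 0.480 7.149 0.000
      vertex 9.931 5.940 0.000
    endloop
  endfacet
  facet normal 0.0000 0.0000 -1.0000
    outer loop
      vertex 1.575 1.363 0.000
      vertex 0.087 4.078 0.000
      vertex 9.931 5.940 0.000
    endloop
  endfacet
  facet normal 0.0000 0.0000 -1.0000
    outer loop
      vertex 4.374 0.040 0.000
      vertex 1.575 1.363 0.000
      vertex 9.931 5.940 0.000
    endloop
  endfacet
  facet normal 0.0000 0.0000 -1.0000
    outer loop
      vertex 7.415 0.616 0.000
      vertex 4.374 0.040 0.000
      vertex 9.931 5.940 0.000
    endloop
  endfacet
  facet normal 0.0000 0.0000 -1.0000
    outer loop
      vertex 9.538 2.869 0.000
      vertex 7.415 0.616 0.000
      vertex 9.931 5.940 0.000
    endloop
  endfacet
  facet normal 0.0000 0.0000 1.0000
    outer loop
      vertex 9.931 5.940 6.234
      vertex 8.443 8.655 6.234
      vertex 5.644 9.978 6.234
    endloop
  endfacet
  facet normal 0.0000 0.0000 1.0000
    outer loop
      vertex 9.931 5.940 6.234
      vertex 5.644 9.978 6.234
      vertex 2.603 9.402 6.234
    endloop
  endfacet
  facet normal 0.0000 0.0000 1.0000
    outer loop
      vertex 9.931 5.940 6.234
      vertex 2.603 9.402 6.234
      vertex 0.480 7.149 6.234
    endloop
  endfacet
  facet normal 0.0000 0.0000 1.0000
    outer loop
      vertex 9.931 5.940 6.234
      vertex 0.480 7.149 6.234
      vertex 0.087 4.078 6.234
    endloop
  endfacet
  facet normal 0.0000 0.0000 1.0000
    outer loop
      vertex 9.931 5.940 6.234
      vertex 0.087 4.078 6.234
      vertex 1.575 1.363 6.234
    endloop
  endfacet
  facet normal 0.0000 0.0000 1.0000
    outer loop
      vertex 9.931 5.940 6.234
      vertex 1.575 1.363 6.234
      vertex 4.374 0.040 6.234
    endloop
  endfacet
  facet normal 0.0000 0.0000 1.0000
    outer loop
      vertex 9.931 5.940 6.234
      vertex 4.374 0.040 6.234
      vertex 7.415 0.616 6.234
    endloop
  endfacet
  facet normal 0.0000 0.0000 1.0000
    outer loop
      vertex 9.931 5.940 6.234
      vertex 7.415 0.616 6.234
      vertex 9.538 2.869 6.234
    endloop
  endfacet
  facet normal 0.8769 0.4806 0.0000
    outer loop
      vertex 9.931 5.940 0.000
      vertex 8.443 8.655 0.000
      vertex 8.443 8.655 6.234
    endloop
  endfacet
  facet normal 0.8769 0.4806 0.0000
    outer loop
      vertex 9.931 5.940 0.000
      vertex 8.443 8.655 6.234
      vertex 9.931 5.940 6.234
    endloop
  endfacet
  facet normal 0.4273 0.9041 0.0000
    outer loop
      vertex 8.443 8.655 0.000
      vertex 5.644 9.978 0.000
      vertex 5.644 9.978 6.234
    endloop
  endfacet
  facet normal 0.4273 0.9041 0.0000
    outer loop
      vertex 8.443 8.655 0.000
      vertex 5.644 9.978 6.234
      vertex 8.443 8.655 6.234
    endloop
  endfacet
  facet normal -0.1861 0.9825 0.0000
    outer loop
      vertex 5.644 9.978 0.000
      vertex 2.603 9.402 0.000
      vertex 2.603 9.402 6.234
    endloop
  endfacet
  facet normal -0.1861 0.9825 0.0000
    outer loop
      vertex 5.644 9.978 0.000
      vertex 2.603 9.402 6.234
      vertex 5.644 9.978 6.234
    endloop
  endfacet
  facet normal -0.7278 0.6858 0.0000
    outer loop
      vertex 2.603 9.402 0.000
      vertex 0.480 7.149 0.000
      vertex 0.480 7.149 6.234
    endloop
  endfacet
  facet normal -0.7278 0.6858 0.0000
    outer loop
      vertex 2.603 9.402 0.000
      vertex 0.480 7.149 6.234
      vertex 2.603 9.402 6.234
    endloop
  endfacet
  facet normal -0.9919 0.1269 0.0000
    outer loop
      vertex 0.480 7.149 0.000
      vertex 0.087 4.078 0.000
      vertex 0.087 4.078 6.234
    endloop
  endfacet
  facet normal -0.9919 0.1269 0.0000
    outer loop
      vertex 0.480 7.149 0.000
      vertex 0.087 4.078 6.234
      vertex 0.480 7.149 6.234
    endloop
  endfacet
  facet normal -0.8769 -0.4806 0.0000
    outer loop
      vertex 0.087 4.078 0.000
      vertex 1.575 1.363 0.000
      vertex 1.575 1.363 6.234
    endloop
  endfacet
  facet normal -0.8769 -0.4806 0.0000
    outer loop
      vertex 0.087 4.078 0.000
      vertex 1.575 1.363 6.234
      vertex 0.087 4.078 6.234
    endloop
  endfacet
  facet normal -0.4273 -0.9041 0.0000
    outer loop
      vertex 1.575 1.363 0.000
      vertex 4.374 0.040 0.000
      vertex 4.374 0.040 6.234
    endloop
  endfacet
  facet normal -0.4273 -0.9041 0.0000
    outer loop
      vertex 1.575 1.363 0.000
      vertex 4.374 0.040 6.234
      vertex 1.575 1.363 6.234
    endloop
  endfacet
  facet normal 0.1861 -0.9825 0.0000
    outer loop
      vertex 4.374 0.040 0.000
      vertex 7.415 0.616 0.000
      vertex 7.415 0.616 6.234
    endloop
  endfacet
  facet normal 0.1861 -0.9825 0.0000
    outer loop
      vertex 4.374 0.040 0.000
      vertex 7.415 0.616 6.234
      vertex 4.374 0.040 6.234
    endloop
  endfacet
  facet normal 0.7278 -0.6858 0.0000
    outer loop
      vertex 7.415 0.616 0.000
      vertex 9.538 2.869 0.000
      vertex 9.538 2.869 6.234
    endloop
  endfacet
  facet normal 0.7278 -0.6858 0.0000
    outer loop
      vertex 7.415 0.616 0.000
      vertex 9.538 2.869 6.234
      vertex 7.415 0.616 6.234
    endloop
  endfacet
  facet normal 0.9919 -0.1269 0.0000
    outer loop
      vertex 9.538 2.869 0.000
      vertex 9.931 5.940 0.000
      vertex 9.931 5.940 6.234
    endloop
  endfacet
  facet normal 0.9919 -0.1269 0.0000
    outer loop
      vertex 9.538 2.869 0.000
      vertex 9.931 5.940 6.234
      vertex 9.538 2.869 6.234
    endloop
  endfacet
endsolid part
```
; perimeter-only toolpath
G21 ; units = mm
G90 ; absolute positioning
G28 ; home
; layer 1
G0 Z2.078
G0 X9.931 Y5.940
G1 X8.443 Y8.655
G1 X5.644 Y9.978
G1 X2.603 Y9.402
G1 X0.480 Y7.149
G1 X0.087 Y4.078
G1 X1.575 Y1.363
G1 X4.374 Y0.040
G1 X7.415 Y0.616
G1 X9.538 Y2.869
G1 X9.931 Y5.940
; layer 2
G0 Z4.156
G0 X9.931 Y5.940
G1 X8.443 Y8.655
G1 X5.644 Y9.978
G1 X2.603 Y9.402
G1 X0.480 Y7.149
G1 X0.087 Y4.078
G1 X1.575 Y1.363
G1 X4.374 Y0.040
G1 X7.415 Y0.616
G1 X9.538 Y2.869
G1 X9.931 Y5.940
; layer 3
G0 Z6.234
G0 X9.931 Y5.940
G1 X8.443 Y8.655
G1 X5.644 Y9.978
G1 X2.603 Y9.402
G1 X0.480 Y7.149
G1 X0.087 Y4.078
G1 X1.575 Y1.363
G1 X4.374 Y0.040
G1 X7.415 Y0.616
G1 X9.538 Y2.869
G1 X9.931 Y5.940
M2 ; end

The solid is a regular 10-sided prism (a cylinder approximated with 10 flat sides), circumscribed radius ≈ 5.01 mm, height ≈ 6.23 mm. Slicing at Δz = 2.078 mm — 3 equal slices spanning the solid's height, so layer i sits at z = i·h/3 — gives 3 non-empty perimeters. Each is a 10-segment closed polygon; G0 lifts to the layer z and rapids to the start vertex, then G1 traces the edges.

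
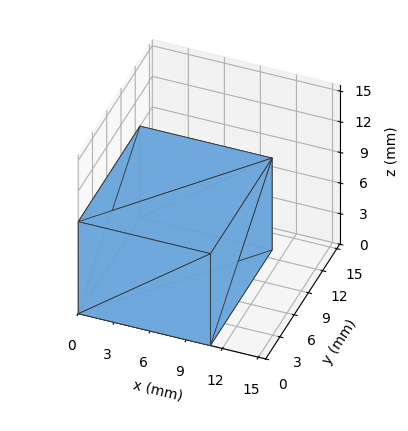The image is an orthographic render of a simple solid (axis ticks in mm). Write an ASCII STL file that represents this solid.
Reading the render: the shape is a rectangular box, roughly 11 × 13 mm footprint and 9 mm tall (dimensions read to the nearest mm from the axis ticks). For the STL, each face is triangulated and given an outward normal.

solid part
  facet normal 0.0000 0.0000 -1.0000
    outer loop
      vertex 11.0 13.0 0.0
      vertex 11.0 0.0 0.0
      vertex 0.0 0.0 0.0
    endloop
  endfacet
  facet normal 0.0000 0.0000 -1.0000
    outer loop
      vertex 0.0 13.0 0.0
      vertex 11.0 13.0 0.0
      vertex 0.0 0.0 0.0
    endloop
  endfacet
  facet normal 0.0000 0.0000 1.0000
    outer loop
      vertex 0.0 0.0 9.0
      vertex 11.0 0.0 9.0
      vertex 11.0 13.0 9.0
    endloop
  endfacet
  facet normal 0.0000 0.0000 1.0000
    outer loop
      vertex 0.0 0.0 9.0
      vertex 11.0 13.0 9.0
      vertex 0.0 13.0 9.0
    endloop
  endfacet
  facet normal 0.0000 -1.0000 0.0000
    outer loop
      vertex 0.0 0.0 0.0
      vertex 11.0 0.0 0.0
      vertex 11.0 0.0 9.0
    endloop
  endfacet
  facet normal 0.0000 -1.0000 0.0000
    outer loop
      vertex 0.0 0.0 0.0
      vertex 11.0 0.0 9.0
      vertex 0.0 0.0 9.0
    endloop
  endfacet
  facet normal 0.0000 1.0000 0.0000
    outer loop
      vertex 11.0 13.0 9.0
      vertex 11.0 13.0 0.0
      vertex 0.0 13.0 0.0
    endloop
  endfacet
  facet normal 0.0000 1.0000 0.0000
    outer loop
      vertex 0.0 13.0 9.0
      vertex 11.0 13.0 9.0
      vertex 0.0 13.0 0.0
    endloop
  endfacet
  facet normal -1.0000 0.0000 0.0000
    outer loop
      vertex 0.0 13.0 9.0
      vertex 0.0 13.0 0.0
      vertex 0.0 0.0 0.0
    endloop
  endfacet
  facet normal -1.0000 0.0000 0.0000
    outer loop
      vertex 0.0 0.0 9.0
      vertex 0.0 13.0 9.0
      vertex 0.0 0.0 0.0
    endloop
  endfacet
  facet normal 1.0000 0.0000 0.0000
    outer loop
      vertex 11.0 0.0 0.0
      vertex 11.0 13.0 0.0
      vertex 11.0 13.0 9.0
    endloop
  endfacet
  facet normal 1.0000 0.0000 0.0000
    outer loop
      vertex 11.0 0.0 0.0
      vertex 11.0 13.0 9.0
      vertex 11.0 0.0 9.0
    endloop
  endfacet
endsolid part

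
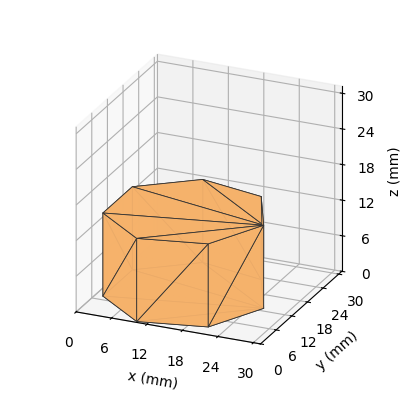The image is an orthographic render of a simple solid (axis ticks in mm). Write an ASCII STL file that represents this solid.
Reading the render: the shape is a regular 7-sided prism (a cylinder approximated with 7 flat sides), circumscribed radius ≈ 13 mm, height ≈ 14 mm (dimensions read to the nearest mm from the axis ticks). For the STL, each face is triangulated and given an outward normal.

solid part
  facet normal 0.0000 0.0000 -1.0000
    outer loop
      vertex 10.107 25.674 0.000
      vertex 21.105 23.164 0.000
      vertex 26.000 13.000 0.000
    endloop
  endfacet
  facet normal 0.0000 0.0000 -1.0000
    outer loop
      vertex 1.287 18.640 0.000
      vertex 10.107 25.674 0.000
      vertex 26.000 13.000 0.000
    endloop
  endfacet
  facet normal 0.0000 0.0000 -1.0000
    outer loop
      vertex 1.287 7.360 0.000
      vertex 1.287 18.640 0.000
      vertex 26.000 13.000 0.000
    endloop
  endfacet
  facet normal 0.0000 0.0000 -1.0000
    outer loop
      vertex 10.107 0.326 0.000
      vertex 1.287 7.360 0.000
      vertex 26.000 13.000 0.000
    endloop
  endfacet
  facet normal 0.0000 0.0000 -1.0000
    outer loop
      vertex 21.105 2.836 0.000
      vertex 10.107 0.326 0.000
      vertex 26.000 13.000 0.000
    endloop
  endfacet
  facet normal 0.0000 0.0000 1.0000
    outer loop
      vertex 26.000 13.000 14.000
      vertex 21.105 23.164 14.000
      vertex 10.107 25.674 14.000
    endloop
  endfacet
  facet normal 0.0000 0.0000 1.0000
    outer loop
      vertex 26.000 13.000 14.000
      vertex 10.107 25.674 14.000
      vertex 1.287 18.640 14.000
    endloop
  endfacet
  facet normal 0.0000 0.0000 1.0000
    outer loop
      vertex 26.000 13.000 14.000
      vertex 1.287 18.640 14.000
      vertex 1.287 7.360 14.000
    endloop
  endfacet
  facet normal 0.0000 0.0000 1.0000
    outer loop
      vertex 26.000 13.000 14.000
      vertex 1.287 7.360 14.000
      vertex 10.107 0.326 14.000
    endloop
  endfacet
  facet normal 0.0000 0.0000 1.0000
    outer loop
      vertex 26.000 13.000 14.000
      vertex 10.107 0.326 14.000
      vertex 21.105 2.836 14.000
    endloop
  endfacet
  facet normal 0.9010 0.4339 0.0000
    outer loop
      vertex 26.000 13.000 0.000
      vertex 21.105 23.164 0.000
      vertex 21.105 23.164 14.000
    endloop
  endfacet
  facet normal 0.9010 0.4339 0.0000
    outer loop
      vertex 26.000 13.000 0.000
      vertex 21.105 23.164 14.000
      vertex 26.000 13.000 14.000
    endloop
  endfacet
  facet normal 0.2225 0.9749 0.0000
    outer loop
      vertex 21.105 23.164 0.000
      vertex 10.107 25.674 0.000
      vertex 10.107 25.674 14.000
    endloop
  endfacet
  facet normal 0.2225 0.9749 0.0000
    outer loop
      vertex 21.105 23.164 0.000
      vertex 10.107 25.674 14.000
      vertex 21.105 23.164 14.000
    endloop
  endfacet
  facet normal -0.6235 0.7818 0.0000
    outer loop
      vertex 10.107 25.674 0.000
      vertex 1.287 18.640 0.000
      vertex 1.287 18.640 14.000
    endloop
  endfacet
  facet normal -0.6235 0.7818 0.0000
    outer loop
      vertex 10.107 25.674 0.000
      vertex 1.287 18.640 14.000
      vertex 10.107 25.674 14.000
    endloop
  endfacet
  facet normal -1.0000 0.0000 0.0000
    outer loop
      vertex 1.287 18.640 0.000
      vertex 1.287 7.360 0.000
      vertex 1.287 7.360 14.000
    endloop
  endfacet
  facet normal -1.0000 0.0000 0.0000
    outer loop
      vertex 1.287 18.640 0.000
      vertex 1.287 7.360 14.000
      vertex 1.287 18.640 14.000
    endloop
  endfacet
  facet normal -0.6235 -0.7818 0.0000
    outer loop
      vertex 1.287 7.360 0.000
      vertex 10.107 0.326 0.000
      vertex 10.107 0.326 14.000
    endloop
  endfacet
  facet normal -0.6235 -0.7818 0.0000
    outer loop
      vertex 1.287 7.360 0.000
      vertex 10.107 0.326 14.000
      vertex 1.287 7.360 14.000
    endloop
  endfacet
  facet normal 0.2225 -0.9749 0.0000
    outer loop
      vertex 10.107 0.326 0.000
      vertex 21.105 2.836 0.000
      vertex 21.105 2.836 14.000
    endloop
  endfacet
  facet normal 0.2225 -0.9749 0.0000
    outer loop
      vertex 10.107 0.326 0.000
      vertex 21.105 2.836 14.000
      vertex 10.107 0.326 14.000
    endloop
  endfacet
  facet normal 0.9010 -0.4339 0.0000
    outer loop
      vertex 21.105 2.836 0.000
      vertex 26.000 13.000 0.000
      vertex 26.000 13.000 14.000
    endloop
  endfacet
  facet normal 0.9010 -0.4339 0.0000
    outer loop
      vertex 21.105 2.836 0.000
      vertex 26.000 13.000 14.000
      vertex 21.105 2.836 14.000
    endloop
  endfacet
endsolid part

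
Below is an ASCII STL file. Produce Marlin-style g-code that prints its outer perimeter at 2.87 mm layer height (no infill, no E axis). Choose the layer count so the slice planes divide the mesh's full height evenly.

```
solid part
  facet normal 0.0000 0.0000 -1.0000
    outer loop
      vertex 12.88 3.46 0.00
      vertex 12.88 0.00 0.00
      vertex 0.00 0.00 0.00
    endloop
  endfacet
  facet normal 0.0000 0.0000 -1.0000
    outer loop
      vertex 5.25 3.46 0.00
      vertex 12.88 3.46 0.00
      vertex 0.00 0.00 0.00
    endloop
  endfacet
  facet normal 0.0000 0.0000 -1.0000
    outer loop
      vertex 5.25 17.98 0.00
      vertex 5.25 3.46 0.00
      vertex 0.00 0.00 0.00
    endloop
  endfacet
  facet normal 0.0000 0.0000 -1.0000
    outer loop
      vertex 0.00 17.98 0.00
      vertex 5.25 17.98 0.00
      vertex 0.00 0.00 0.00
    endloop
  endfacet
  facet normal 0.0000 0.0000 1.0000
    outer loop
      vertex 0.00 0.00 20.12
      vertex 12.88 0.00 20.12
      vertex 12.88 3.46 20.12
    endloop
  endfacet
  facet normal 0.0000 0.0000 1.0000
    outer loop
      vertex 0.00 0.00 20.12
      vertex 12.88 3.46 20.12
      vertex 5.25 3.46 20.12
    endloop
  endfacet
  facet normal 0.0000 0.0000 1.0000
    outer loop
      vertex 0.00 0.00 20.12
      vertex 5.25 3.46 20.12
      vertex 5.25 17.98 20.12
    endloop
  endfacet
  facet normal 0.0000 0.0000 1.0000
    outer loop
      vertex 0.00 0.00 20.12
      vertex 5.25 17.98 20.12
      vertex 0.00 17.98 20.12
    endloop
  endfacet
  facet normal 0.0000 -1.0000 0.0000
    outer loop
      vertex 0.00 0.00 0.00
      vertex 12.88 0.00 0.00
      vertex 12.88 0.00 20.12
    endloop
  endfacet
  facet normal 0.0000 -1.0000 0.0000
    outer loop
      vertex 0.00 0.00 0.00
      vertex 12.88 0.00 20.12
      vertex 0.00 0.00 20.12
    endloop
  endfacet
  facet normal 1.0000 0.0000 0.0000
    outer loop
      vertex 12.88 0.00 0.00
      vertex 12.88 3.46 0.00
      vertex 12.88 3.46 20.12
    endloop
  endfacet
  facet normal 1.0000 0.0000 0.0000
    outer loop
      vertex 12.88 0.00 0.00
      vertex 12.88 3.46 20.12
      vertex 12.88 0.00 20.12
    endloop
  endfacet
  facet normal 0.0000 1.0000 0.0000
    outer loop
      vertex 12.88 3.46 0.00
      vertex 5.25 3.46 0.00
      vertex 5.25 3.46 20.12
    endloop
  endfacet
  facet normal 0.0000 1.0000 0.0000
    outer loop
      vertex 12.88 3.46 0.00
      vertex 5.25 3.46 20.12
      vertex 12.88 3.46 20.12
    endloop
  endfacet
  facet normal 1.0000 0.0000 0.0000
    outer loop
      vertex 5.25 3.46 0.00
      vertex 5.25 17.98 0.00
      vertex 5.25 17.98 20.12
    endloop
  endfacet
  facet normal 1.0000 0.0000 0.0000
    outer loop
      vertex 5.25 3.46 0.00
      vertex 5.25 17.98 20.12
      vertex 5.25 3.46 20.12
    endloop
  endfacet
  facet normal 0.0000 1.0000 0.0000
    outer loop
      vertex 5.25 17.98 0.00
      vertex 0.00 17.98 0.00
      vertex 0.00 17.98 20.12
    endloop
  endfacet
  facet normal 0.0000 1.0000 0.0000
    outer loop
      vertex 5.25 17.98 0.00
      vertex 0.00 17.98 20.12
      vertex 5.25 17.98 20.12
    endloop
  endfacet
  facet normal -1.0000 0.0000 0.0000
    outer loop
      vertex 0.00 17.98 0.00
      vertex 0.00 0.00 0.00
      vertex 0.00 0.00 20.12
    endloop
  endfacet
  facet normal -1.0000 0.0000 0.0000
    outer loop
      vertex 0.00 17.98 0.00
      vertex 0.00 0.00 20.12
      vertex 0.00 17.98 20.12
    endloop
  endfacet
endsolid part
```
; perimeter-only toolpath
G21 ; units = mm
G90 ; absolute positioning
G28 ; home
; layer 1
G0 Z2.87
G0 X0.00 Y0.00
G1 X12.88 Y0.00
G1 X12.88 Y3.46
G1 X5.25 Y3.46
G1 X5.25 Y17.98
G1 X0.00 Y17.98
G1 X0.00 Y0.00
; layer 2
G0 Z5.75
G0 X0.00 Y0.00
G1 X12.88 Y0.00
G1 X12.88 Y3.46
G1 X5.25 Y3.46
G1 X5.25 Y17.98
G1 X0.00 Y17.98
G1 X0.00 Y0.00
; layer 3
G0 Z8.62
G0 X0.00 Y0.00
G1 X12.88 Y0.00
G1 X12.88 Y3.46
G1 X5.25 Y3.46
G1 X5.25 Y17.98
G1 X0.00 Y17.98
G1 X0.00 Y0.00
; layer 4
G0 Z11.50
G0 X0.00 Y0.00
G1 X12.88 Y0.00
G1 X12.88 Y3.46
G1 X5.25 Y3.46
G1 X5.25 Y17.98
G1 X0.00 Y17.98
G1 X0.00 Y0.00
; layer 5
G0 Z14.37
G0 X0.00 Y0.00
G1 X12.88 Y0.00
G1 X12.88 Y3.46
G1 X5.25 Y3.46
G1 X5.25 Y17.98
G1 X0.00 Y17.98
G1 X0.00 Y0.00
; layer 6
G0 Z17.25
G0 X0.00 Y0.00
G1 X12.88 Y0.00
G1 X12.88 Y3.46
G1 X5.25 Y3.46
G1 X5.25 Y17.98
G1 X0.00 Y17.98
G1 X0.00 Y0.00
; layer 7
G0 Z20.12
G0 X0.00 Y0.00
G1 X12.88 Y0.00
G1 X12.88 Y3.46
G1 X5.25 Y3.46
G1 X5.25 Y17.98
G1 X0.00 Y17.98
G1 X0.00 Y0.00
M2 ; end

The solid is an L-shaped prism: outer 12.9 × 18 mm, arm thicknesses ≈ 3.46 mm (horizontal) and 5.25 mm (vertical), extruded 20.1 mm in z. Slicing at Δz = 2.87 mm — 7 equal slices spanning the solid's height, so layer i sits at z = i·h/7 — gives 7 non-empty perimeters. Each is a 6-segment closed polygon; G0 lifts to the layer z and rapids to the start vertex, then G1 traces the edges.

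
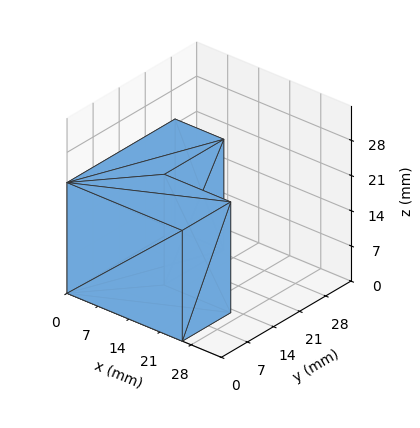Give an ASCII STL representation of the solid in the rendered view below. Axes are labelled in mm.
Reading the render: the shape is an L-shaped prism: outer 26 × 29 mm, arm thicknesses ≈ 13 mm (horizontal) and 11 mm (vertical), extruded 22 mm in z (dimensions read to the nearest mm from the axis ticks). For the STL, each face is triangulated and given an outward normal.

solid part
  facet normal 0.0000 0.0000 -1.0000
    outer loop
      vertex 26.00 13.00 0.00
      vertex 26.00 0.00 0.00
      vertex 0.00 0.00 0.00
    endloop
  endfacet
  facet normal 0.0000 0.0000 -1.0000
    outer loop
      vertex 11.00 13.00 0.00
      vertex 26.00 13.00 0.00
      vertex 0.00 0.00 0.00
    endloop
  endfacet
  facet normal 0.0000 0.0000 -1.0000
    outer loop
      vertex 11.00 29.00 0.00
      vertex 11.00 13.00 0.00
      vertex 0.00 0.00 0.00
    endloop
  endfacet
  facet normal 0.0000 0.0000 -1.0000
    outer loop
      vertex 0.00 29.00 0.00
      vertex 11.00 29.00 0.00
      vertex 0.00 0.00 0.00
    endloop
  endfacet
  facet normal 0.0000 0.0000 1.0000
    outer loop
      vertex 0.00 0.00 22.00
      vertex 26.00 0.00 22.00
      vertex 26.00 13.00 22.00
    endloop
  endfacet
  facet normal 0.0000 0.0000 1.0000
    outer loop
      vertex 0.00 0.00 22.00
      vertex 26.00 13.00 22.00
      vertex 11.00 13.00 22.00
    endloop
  endfacet
  facet normal 0.0000 0.0000 1.0000
    outer loop
      vertex 0.00 0.00 22.00
      vertex 11.00 13.00 22.00
      vertex 11.00 29.00 22.00
    endloop
  endfacet
  facet normal 0.0000 0.0000 1.0000
    outer loop
      vertex 0.00 0.00 22.00
      vertex 11.00 29.00 22.00
      vertex 0.00 29.00 22.00
    endloop
  endfacet
  facet normal 0.0000 -1.0000 0.0000
    outer loop
      vertex 0.00 0.00 0.00
      vertex 26.00 0.00 0.00
      vertex 26.00 0.00 22.00
    endloop
  endfacet
  facet normal 0.0000 -1.0000 0.0000
    outer loop
      vertex 0.00 0.00 0.00
      vertex 26.00 0.00 22.00
      vertex 0.00 0.00 22.00
    endloop
  endfacet
  facet normal 1.0000 0.0000 0.0000
    outer loop
      vertex 26.00 0.00 0.00
      vertex 26.00 13.00 0.00
      vertex 26.00 13.00 22.00
    endloop
  endfacet
  facet normal 1.0000 0.0000 0.0000
    outer loop
      vertex 26.00 0.00 0.00
      vertex 26.00 13.00 22.00
      vertex 26.00 0.00 22.00
    endloop
  endfacet
  facet normal 0.0000 1.0000 0.0000
    outer loop
      vertex 26.00 13.00 0.00
      vertex 11.00 13.00 0.00
      vertex 11.00 13.00 22.00
    endloop
  endfacet
  facet normal 0.0000 1.0000 0.0000
    outer loop
      vertex 26.00 13.00 0.00
      vertex 11.00 13.00 22.00
      vertex 26.00 13.00 22.00
    endloop
  endfacet
  facet normal 1.0000 0.0000 0.0000
    outer loop
      vertex 11.00 13.00 0.00
      vertex 11.00 29.00 0.00
      vertex 11.00 29.00 22.00
    endloop
  endfacet
  facet normal 1.0000 0.0000 0.0000
    outer loop
      vertex 11.00 13.00 0.00
      vertex 11.00 29.00 22.00
      vertex 11.00 13.00 22.00
    endloop
  endfacet
  facet normal 0.0000 1.0000 0.0000
    outer loop
      vertex 11.00 29.00 0.00
      vertex 0.00 29.00 0.00
      vertex 0.00 29.00 22.00
    endloop
  endfacet
  facet normal 0.0000 1.0000 0.0000
    outer loop
      vertex 11.00 29.00 0.00
      vertex 0.00 29.00 22.00
      vertex 11.00 29.00 22.00
    endloop
  endfacet
  facet normal -1.0000 0.0000 0.0000
    outer loop
      vertex 0.00 29.00 0.00
      vertex 0.00 0.00 0.00
      vertex 0.00 0.00 22.00
    endloop
  endfacet
  facet normal -1.0000 0.0000 0.0000
    outer loop
      vertex 0.00 29.00 0.00
      vertex 0.00 0.00 22.00
      vertex 0.00 29.00 22.00
    endloop
  endfacet
endsolid part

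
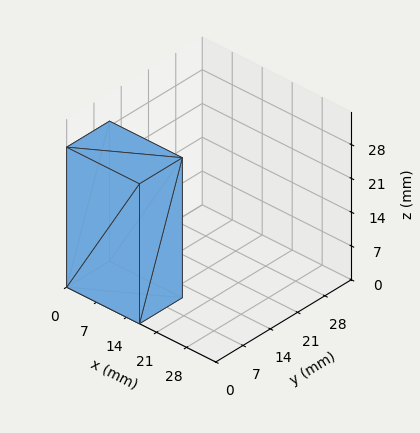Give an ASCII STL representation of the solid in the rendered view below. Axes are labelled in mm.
Reading the render: the shape is a rectangular box, roughly 17 × 11 mm footprint and 29 mm tall (dimensions read to the nearest mm from the axis ticks). For the STL, each face is triangulated and given an outward normal.

solid part
  facet normal 0.0000 0.0000 -1.0000
    outer loop
      vertex 17.0 11.0 0.0
      vertex 17.0 0.0 0.0
      vertex 0.0 0.0 0.0
    endloop
  endfacet
  facet normal 0.0000 0.0000 -1.0000
    outer loop
      vertex 0.0 11.0 0.0
      vertex 17.0 11.0 0.0
      vertex 0.0 0.0 0.0
    endloop
  endfacet
  facet normal 0.0000 0.0000 1.0000
    outer loop
      vertex 0.0 0.0 29.0
      vertex 17.0 0.0 29.0
      vertex 17.0 11.0 29.0
    endloop
  endfacet
  facet normal 0.0000 0.0000 1.0000
    outer loop
      vertex 0.0 0.0 29.0
      vertex 17.0 11.0 29.0
      vertex 0.0 11.0 29.0
    endloop
  endfacet
  facet normal 0.0000 -1.0000 0.0000
    outer loop
      vertex 0.0 0.0 0.0
      vertex 17.0 0.0 0.0
      vertex 17.0 0.0 29.0
    endloop
  endfacet
  facet normal 0.0000 -1.0000 0.0000
    outer loop
      vertex 0.0 0.0 0.0
      vertex 17.0 0.0 29.0
      vertex 0.0 0.0 29.0
    endloop
  endfacet
  facet normal 0.0000 1.0000 0.0000
    outer loop
      vertex 17.0 11.0 29.0
      vertex 17.0 11.0 0.0
      vertex 0.0 11.0 0.0
    endloop
  endfacet
  facet normal 0.0000 1.0000 0.0000
    outer loop
      vertex 0.0 11.0 29.0
      vertex 17.0 11.0 29.0
      vertex 0.0 11.0 0.0
    endloop
  endfacet
  facet normal -1.0000 0.0000 0.0000
    outer loop
      vertex 0.0 11.0 29.0
      vertex 0.0 11.0 0.0
      vertex 0.0 0.0 0.0
    endloop
  endfacet
  facet normal -1.0000 0.0000 0.0000
    outer loop
      vertex 0.0 0.0 29.0
      vertex 0.0 11.0 29.0
      vertex 0.0 0.0 0.0
    endloop
  endfacet
  facet normal 1.0000 0.0000 0.0000
    outer loop
      vertex 17.0 0.0 0.0
      vertex 17.0 11.0 0.0
      vertex 17.0 11.0 29.0
    endloop
  endfacet
  facet normal 1.0000 0.0000 0.0000
    outer loop
      vertex 17.0 0.0 0.0
      vertex 17.0 11.0 29.0
      vertex 17.0 0.0 29.0
    endloop
  endfacet
endsolid part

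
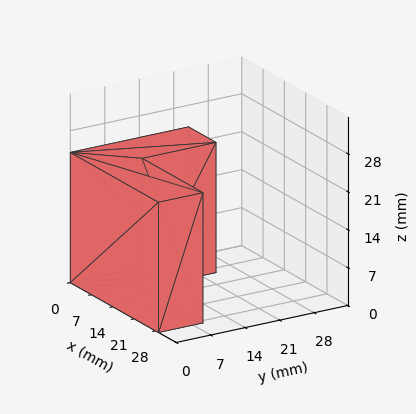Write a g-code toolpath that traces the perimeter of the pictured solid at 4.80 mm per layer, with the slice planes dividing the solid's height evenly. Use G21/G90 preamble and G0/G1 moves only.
Reading the render: the shape is an L-shaped prism: outer 29 × 24 mm, arm thicknesses ≈ 9 mm (horizontal) and 9 mm (vertical), extruded 24 mm in z (dimensions read to the nearest mm from the axis ticks). For the g-code, the solid's height is divided into equal slices at the stated Δz and each level perimeter traced with G1 moves after a G0 lift.

; perimeter-only toolpath
G21 ; units = mm
G90 ; absolute positioning
G28 ; home
; layer 1
G0 Z4.80
G0 X0.00 Y0.00
G1 X29.00 Y0.00
G1 X29.00 Y9.00
G1 X9.00 Y9.00
G1 X9.00 Y24.00
G1 X0.00 Y24.00
G1 X0.00 Y0.00
; layer 2
G0 Z9.60
G0 X0.00 Y0.00
G1 X29.00 Y0.00
G1 X29.00 Y9.00
G1 X9.00 Y9.00
G1 X9.00 Y24.00
G1 X0.00 Y24.00
G1 X0.00 Y0.00
; layer 3
G0 Z14.40
G0 X0.00 Y0.00
G1 X29.00 Y0.00
G1 X29.00 Y9.00
G1 X9.00 Y9.00
G1 X9.00 Y24.00
G1 X0.00 Y24.00
G1 X0.00 Y0.00
; layer 4
G0 Z19.20
G0 X0.00 Y0.00
G1 X29.00 Y0.00
G1 X29.00 Y9.00
G1 X9.00 Y9.00
G1 X9.00 Y24.00
G1 X0.00 Y24.00
G1 X0.00 Y0.00
; layer 5
G0 Z24.00
G0 X0.00 Y0.00
G1 X29.00 Y0.00
G1 X29.00 Y9.00
G1 X9.00 Y9.00
G1 X9.00 Y24.00
G1 X0.00 Y24.00
G1 X0.00 Y0.00
M2 ; end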